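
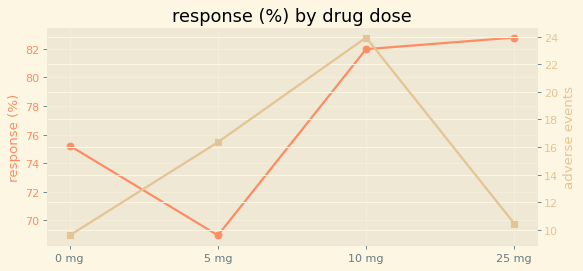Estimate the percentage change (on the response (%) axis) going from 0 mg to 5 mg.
≈ -10.5%

0 mg ≈ 76, 5 mg ≈ 68; (68 − 76) / 76 ≈ -10.5%.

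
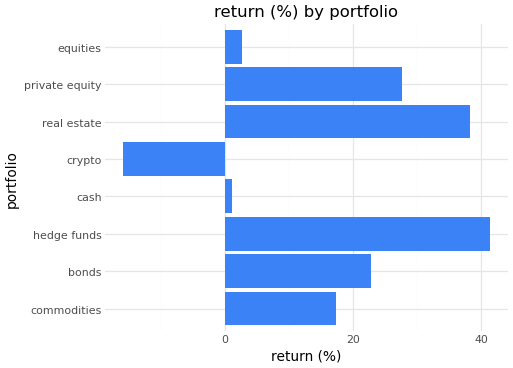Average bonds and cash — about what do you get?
(25 + 0) / 2 ≈ 12.

≈ 12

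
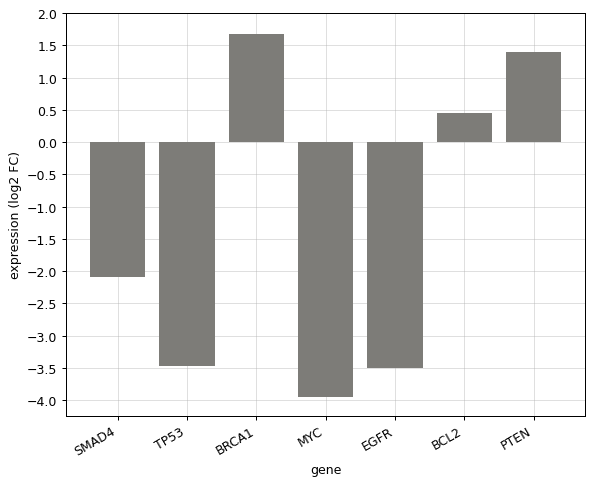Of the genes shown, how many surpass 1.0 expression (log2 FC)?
2

Above 1.0: BRCA1, PTEN.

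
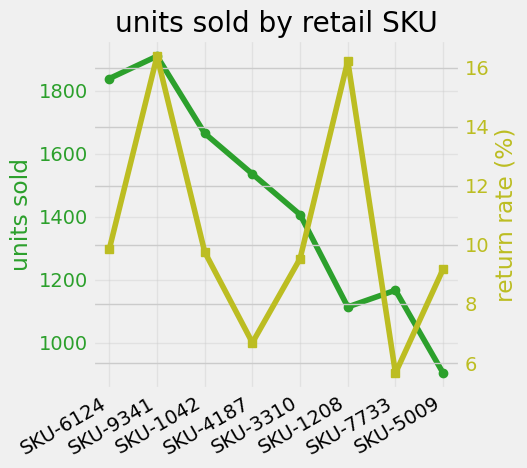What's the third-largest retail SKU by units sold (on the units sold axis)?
SKU-1042

Top 4 (on the units sold axis): SKU-9341 ≈ 1900, SKU-6124 ≈ 1800, SKU-1042 ≈ 1700, SKU-4187 ≈ 1500.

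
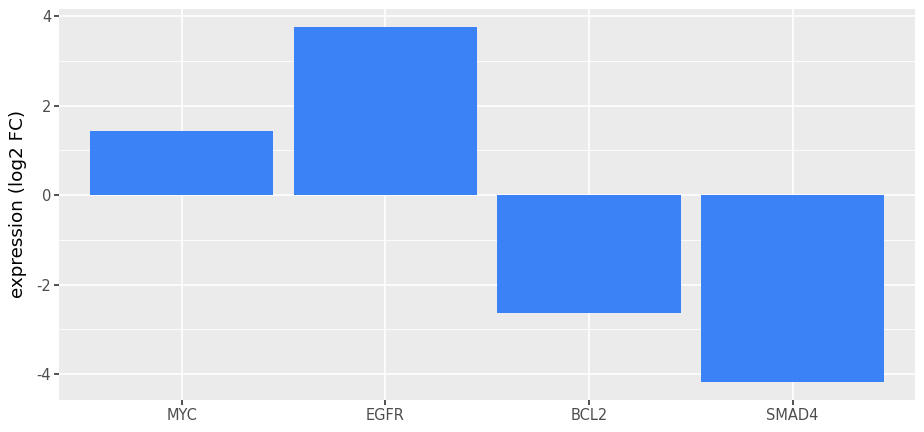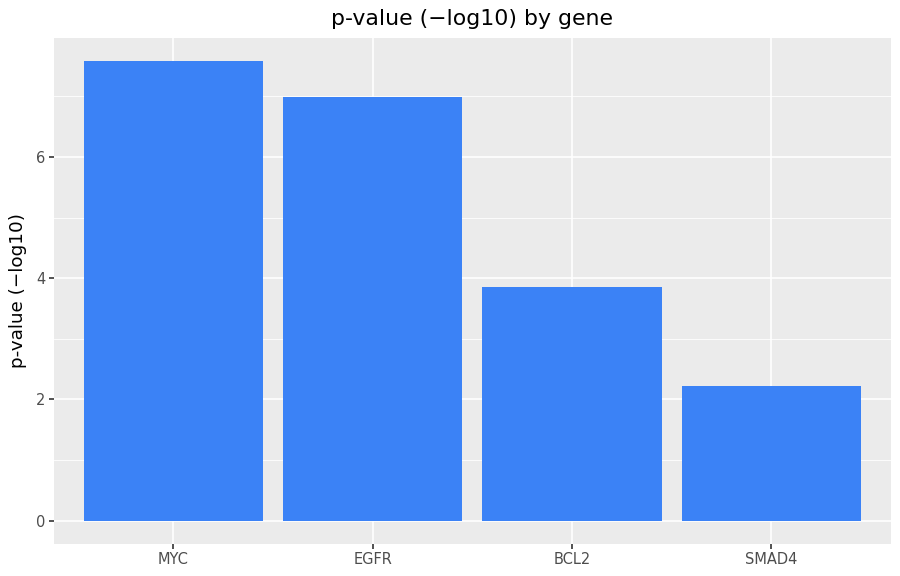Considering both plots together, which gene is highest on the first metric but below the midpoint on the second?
BCL2

Chart 2 median p-value (−log10) ≈ 5; below-median genes: BCL2, SMAD4. Among those, BCL2 has the highest expression (log2 FC) (≈ -2.5).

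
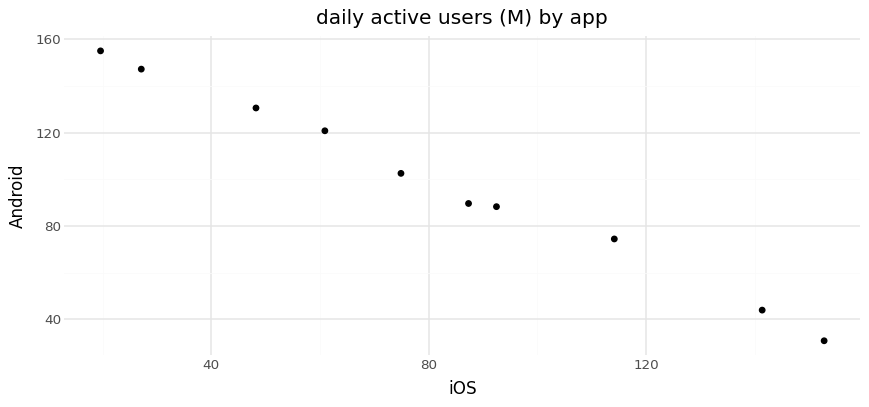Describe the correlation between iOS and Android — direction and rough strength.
negative, strong

Points are negatively correlated; strong (|r| ≈ 1.0).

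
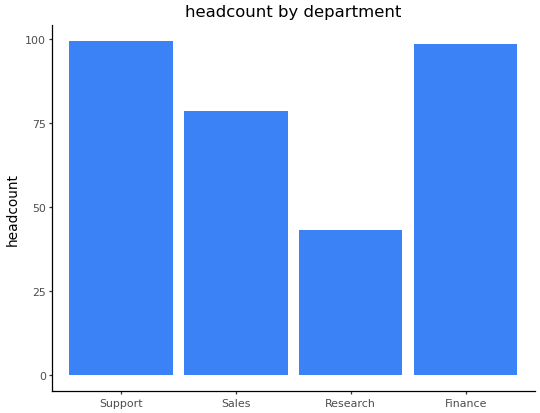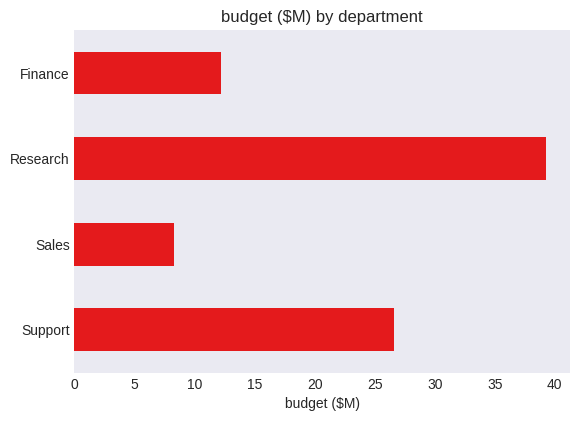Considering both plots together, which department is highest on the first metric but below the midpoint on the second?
Finance

Chart 2 median budget ($M) ≈ 20; below-median departments: Sales, Finance. Among those, Finance has the highest headcount (≈ 100).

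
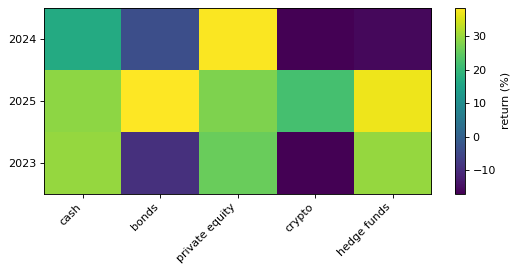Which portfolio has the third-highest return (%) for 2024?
Top 4 for 2024: private equity ≈ 40, cash ≈ 15, bonds ≈ -5, hedge funds ≈ -15.

bonds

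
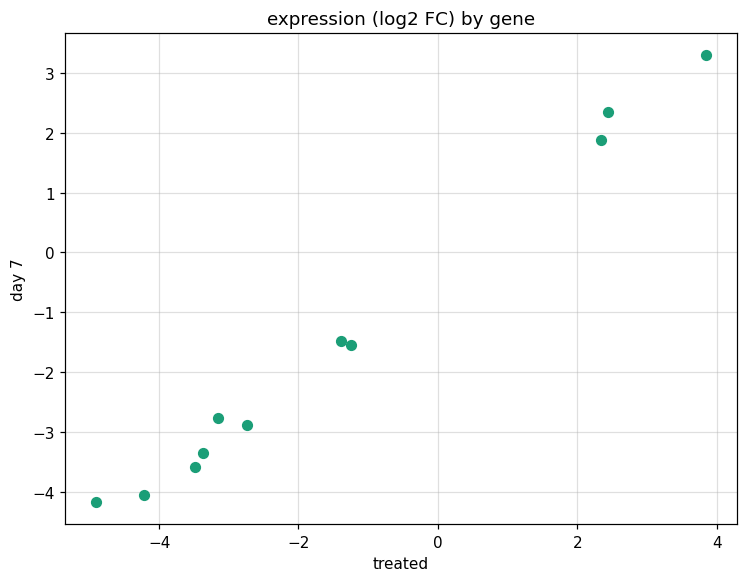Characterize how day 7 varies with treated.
positive, strong

Points are positively correlated; strong (|r| ≈ 1.0).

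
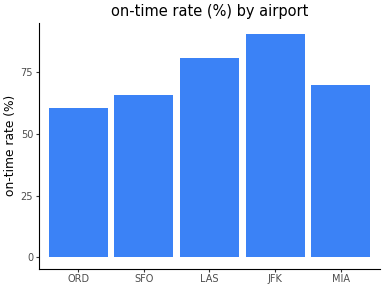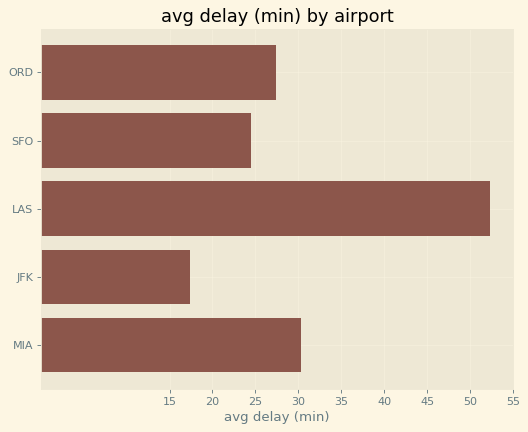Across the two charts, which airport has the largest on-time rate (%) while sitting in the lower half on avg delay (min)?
Chart 2 median avg delay (min) ≈ 25; below-median airports: SFO, JFK. Among those, JFK has the highest on-time rate (%) (≈ 90).

JFK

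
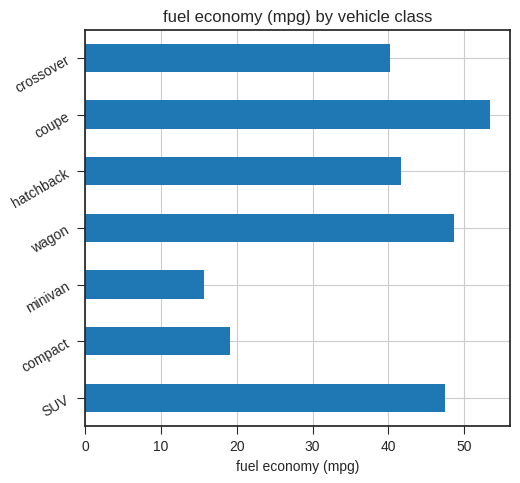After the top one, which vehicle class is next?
wagon

Top 3: coupe ≈ 55, wagon ≈ 50, SUV ≈ 45.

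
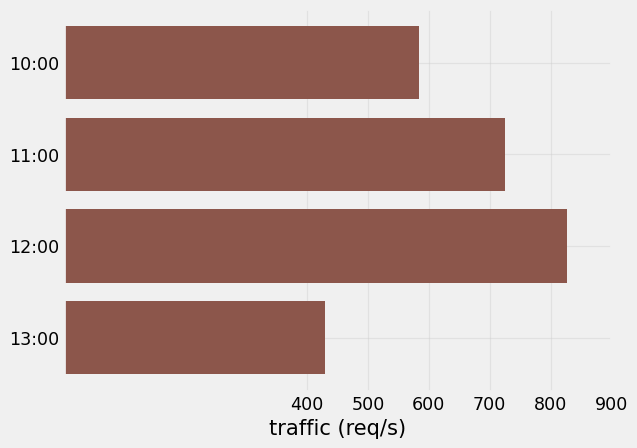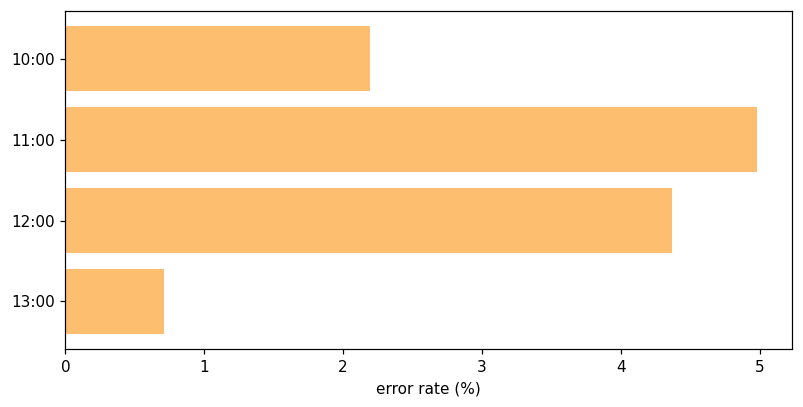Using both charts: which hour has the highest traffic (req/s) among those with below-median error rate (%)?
Chart 2 median error rate (%) ≈ 3.5; below-median hours: 10:00, 13:00. Among those, 10:00 has the highest traffic (req/s) (≈ 600).

10:00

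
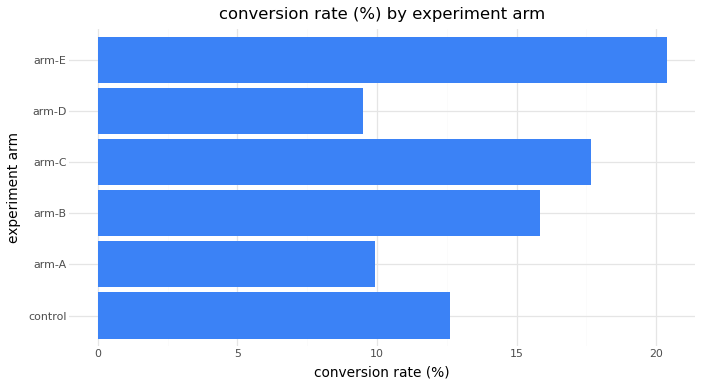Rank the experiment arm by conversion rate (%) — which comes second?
Top 3: arm-E ≈ 20, arm-C ≈ 18, arm-B ≈ 16.

arm-C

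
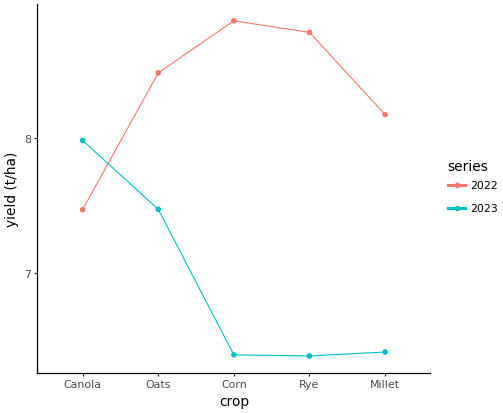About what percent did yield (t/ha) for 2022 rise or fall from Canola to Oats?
Canola ≈ 7.5, Oats ≈ 8.5; (8.5 − 7.5) / 7.5 ≈ +13.3%.

≈ +13.3%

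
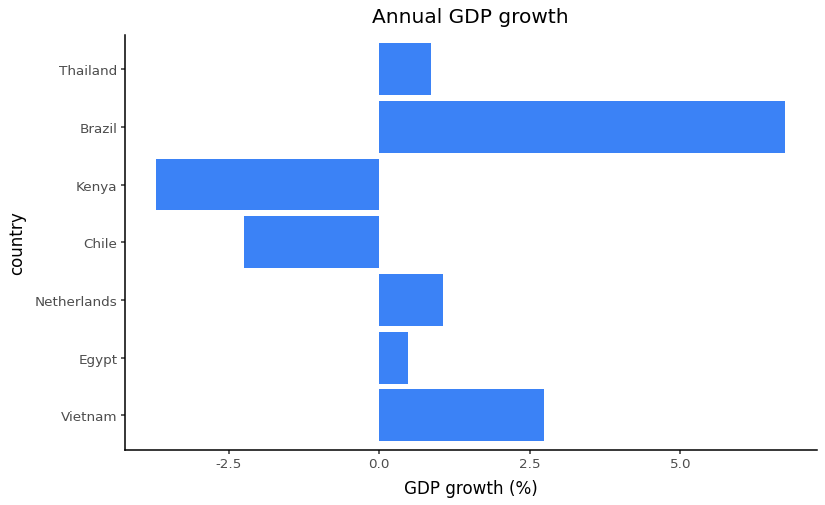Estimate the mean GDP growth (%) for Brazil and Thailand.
≈ 4

(7 + 1) / 2 ≈ 4.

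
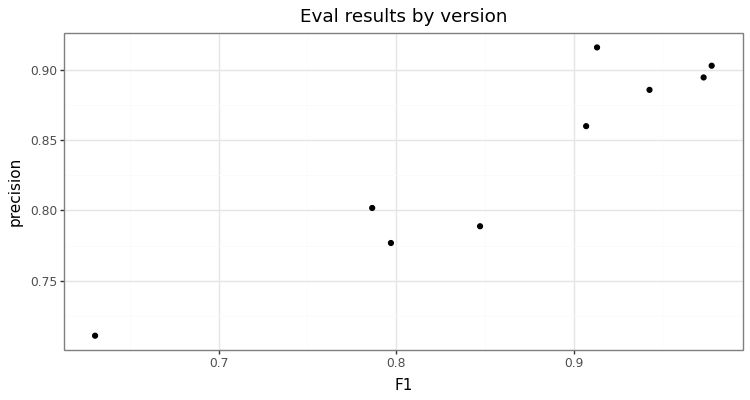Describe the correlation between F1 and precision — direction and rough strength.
Points are positively correlated; strong (|r| ≈ 0.9).

positive, strong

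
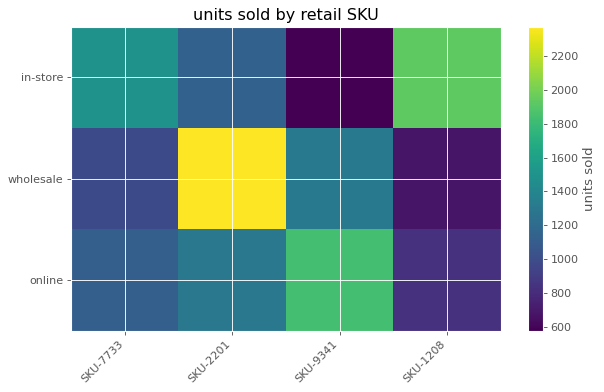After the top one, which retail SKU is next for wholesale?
Top 3 for wholesale: SKU-2201 ≈ 2400, SKU-9341 ≈ 1400, SKU-7733 ≈ 1000.

SKU-9341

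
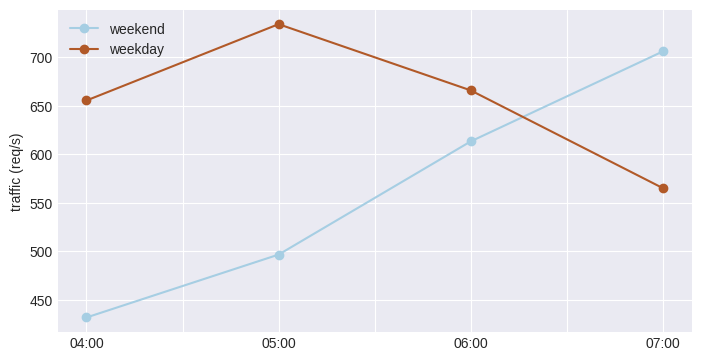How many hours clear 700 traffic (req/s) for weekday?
1

Above 700: 05:00.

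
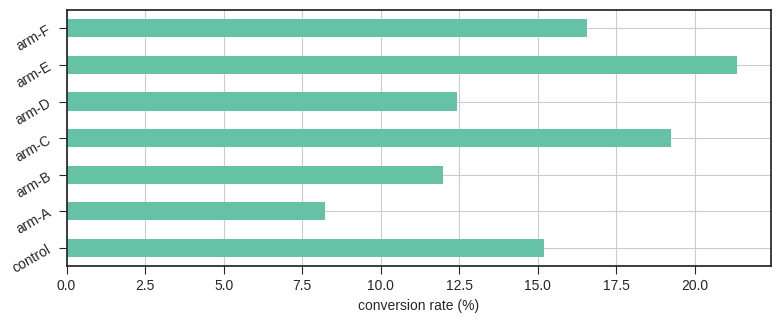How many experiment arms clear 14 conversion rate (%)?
4

Above 14: control, arm-C, arm-E, arm-F.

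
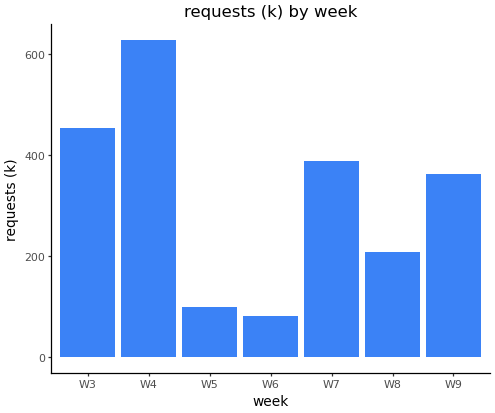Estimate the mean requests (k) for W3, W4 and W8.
(500 + 600 + 200) / 3 ≈ 433.

≈ 433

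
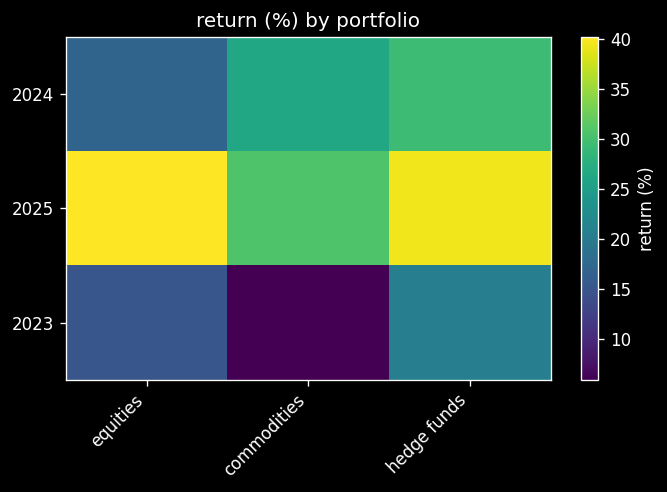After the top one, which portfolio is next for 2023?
equities

Top 3 for 2023: hedge funds ≈ 20, equities ≈ 15, commodities ≈ 5.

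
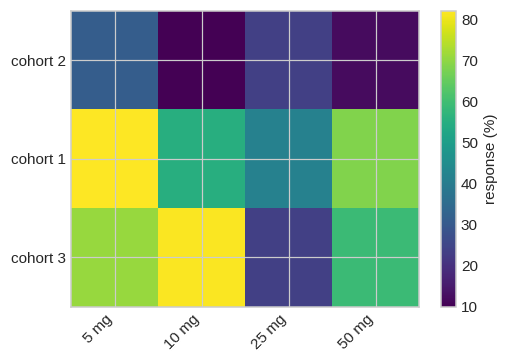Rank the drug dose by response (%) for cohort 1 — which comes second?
Top 3 for cohort 1: 5 mg ≈ 80, 50 mg ≈ 70, 10 mg ≈ 60.

50 mg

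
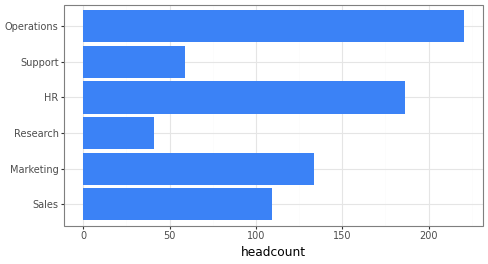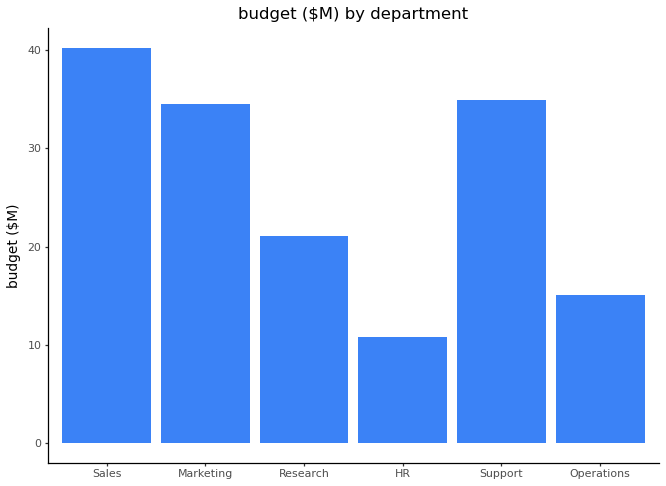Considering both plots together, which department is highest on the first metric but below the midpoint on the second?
Chart 2 median budget ($M) ≈ 30; below-median departments: Research, HR, Operations. Among those, Operations has the highest headcount (≈ 225).

Operations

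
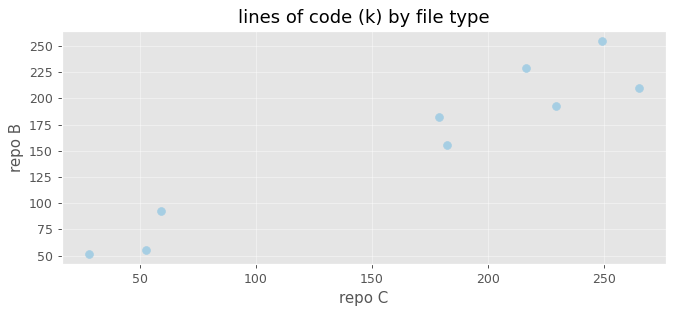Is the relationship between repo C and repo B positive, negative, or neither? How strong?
Points are positively correlated; strong (|r| ≈ 1.0).

positive, strong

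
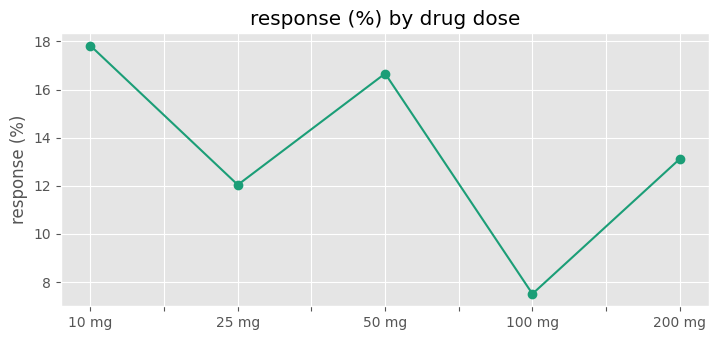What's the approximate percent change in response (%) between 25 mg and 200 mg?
25 mg ≈ 12, 200 mg ≈ 13; (13 − 12) / 12 ≈ +8.3%.

≈ +8.3%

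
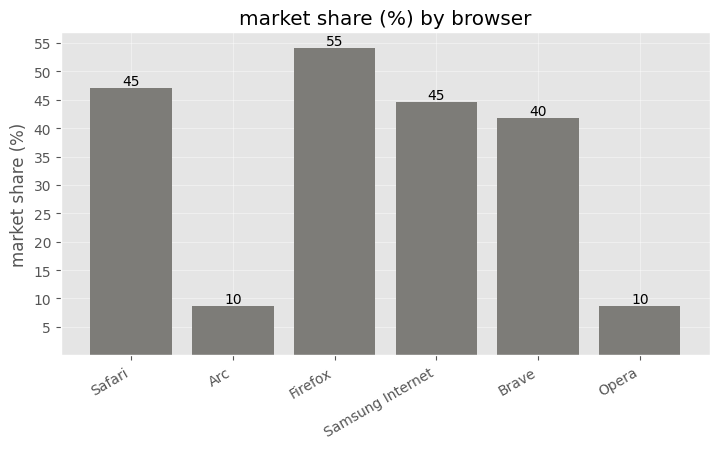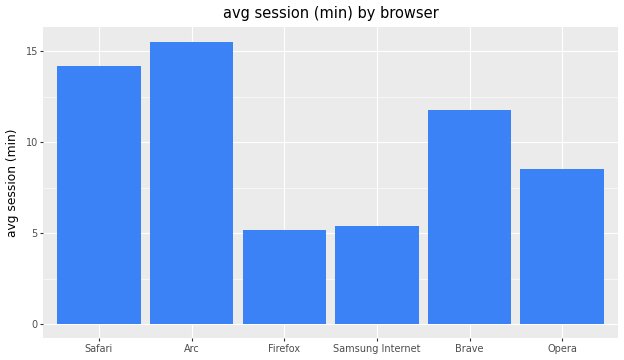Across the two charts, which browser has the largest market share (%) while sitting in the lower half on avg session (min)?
Chart 2 median avg session (min) ≈ 10; below-median browsers: Firefox, Samsung Internet, Opera. Among those, Firefox has the highest market share (%) (≈ 55).

Firefox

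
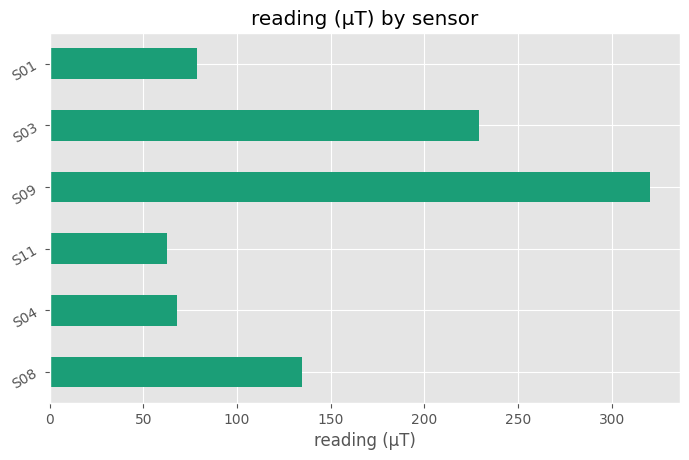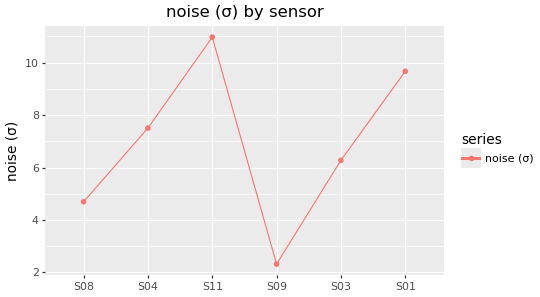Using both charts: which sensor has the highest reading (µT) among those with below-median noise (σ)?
S09

Chart 2 median noise (σ) ≈ 6; below-median sensors: S08, S09, S03. Among those, S09 has the highest reading (µT) (≈ 300).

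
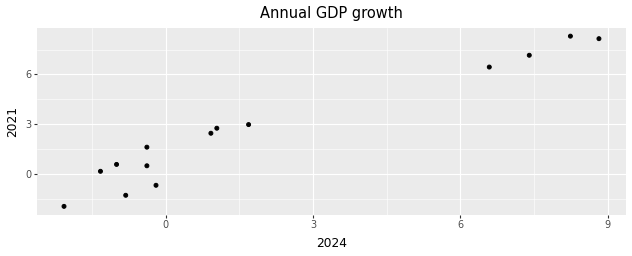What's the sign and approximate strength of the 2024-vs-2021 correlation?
positive, strong

Points are positively correlated; strong (|r| ≈ 1.0).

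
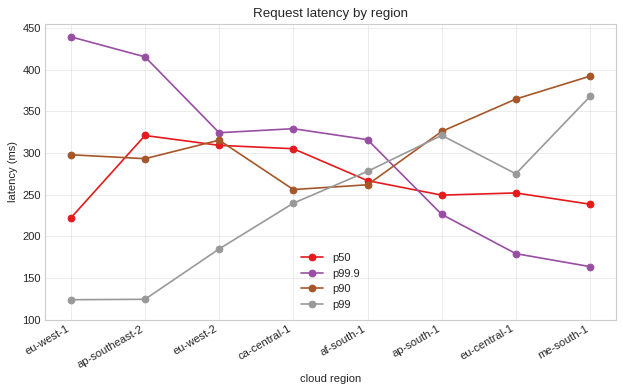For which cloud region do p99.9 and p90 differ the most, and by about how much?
me-south-1, ≈ 250 ms

me-south-1: p99.9 ≈ 150, p90 ≈ 400 → gap ≈ 250. Next-largest (eu-central-1) is only ≈ 150.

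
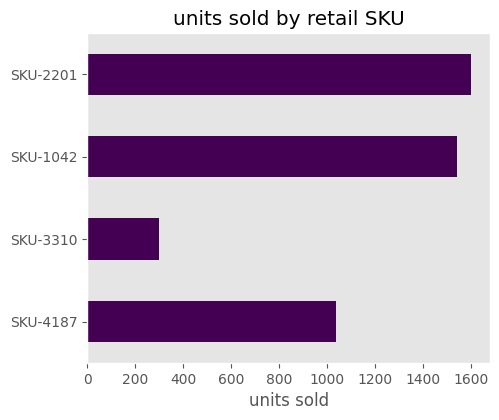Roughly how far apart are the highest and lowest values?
≈ 1400

Max SKU-2201 ≈ 1600, min SKU-3310 ≈ 200; range ≈ 1400.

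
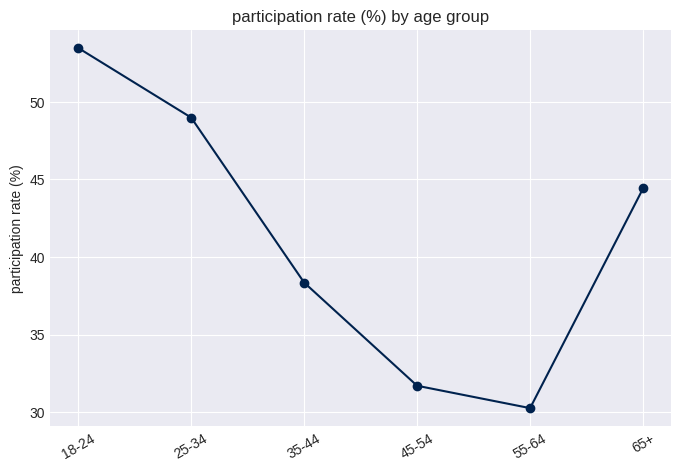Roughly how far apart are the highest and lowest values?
≈ 24

Max 18-24 ≈ 54, min 55-64 ≈ 30; range ≈ 24.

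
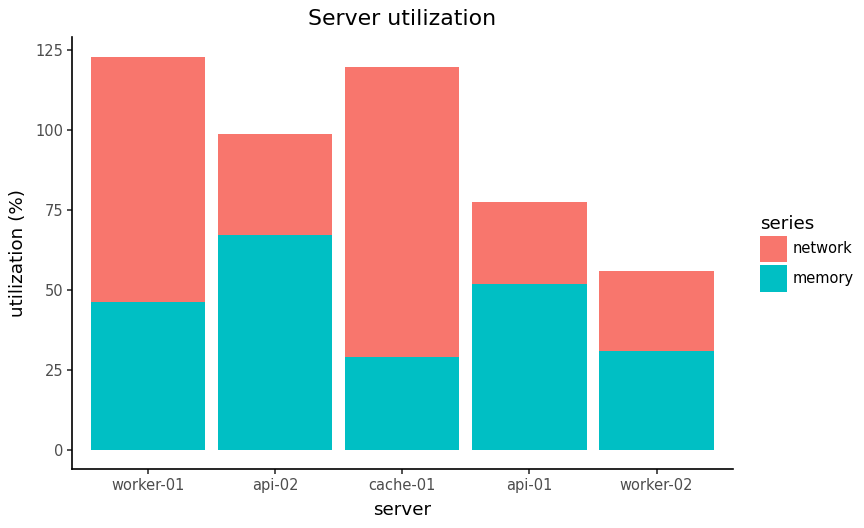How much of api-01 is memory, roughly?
≈ 60

memory top ≈ 60, bottom ≈ 0; segment ≈ 60.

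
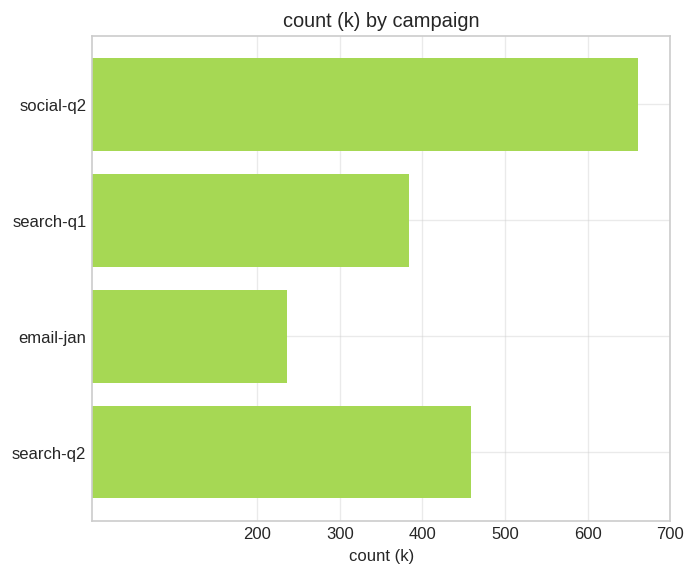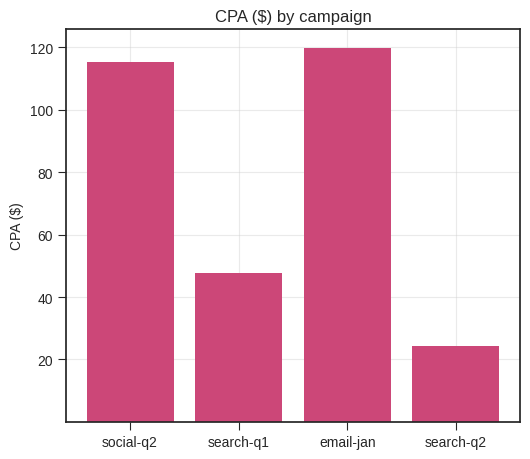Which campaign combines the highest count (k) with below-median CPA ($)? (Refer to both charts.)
search-q2

Chart 2 median CPA ($) ≈ 80; below-median campaigns: search-q1, search-q2. Among those, search-q2 has the highest count (k) (≈ 500).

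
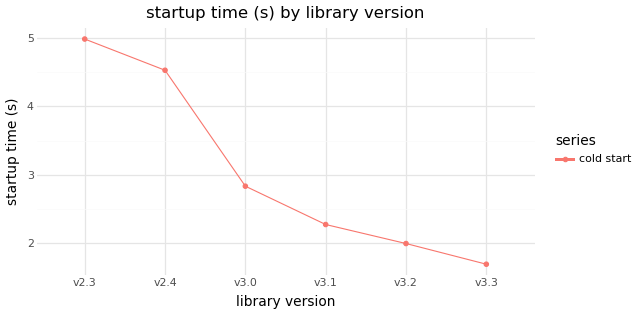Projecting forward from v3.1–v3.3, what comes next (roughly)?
≈ 1

Last three: 2.5, 2.0, 1.5 → slope ≈ -0.5/step → next ≈ 1.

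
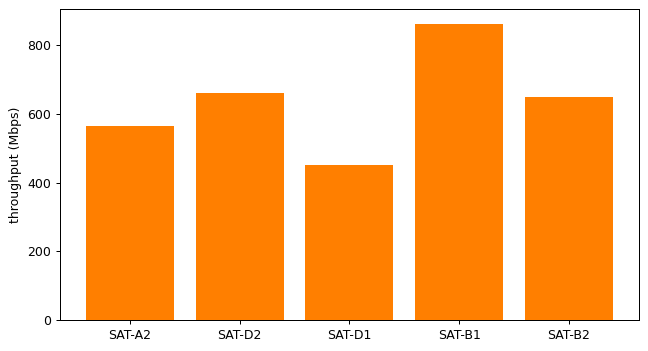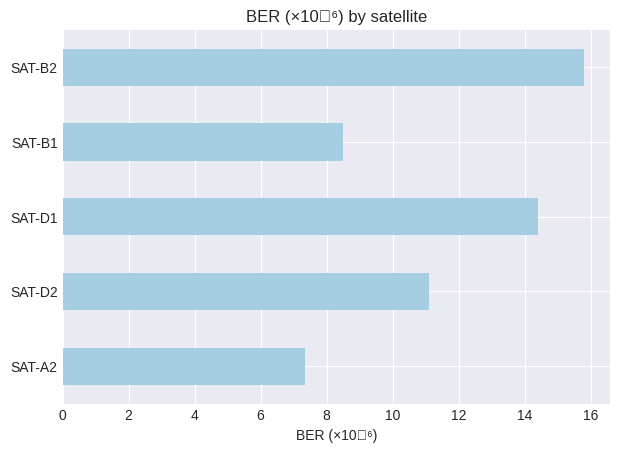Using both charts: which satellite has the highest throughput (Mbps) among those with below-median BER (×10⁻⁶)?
Chart 2 median BER (×10⁻⁶) ≈ 12; below-median satellites: SAT-A2, SAT-B1. Among those, SAT-B1 has the highest throughput (Mbps) (≈ 900).

SAT-B1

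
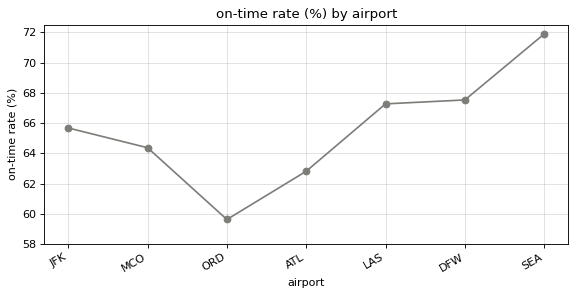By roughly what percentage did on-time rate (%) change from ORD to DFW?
ORD ≈ 60, DFW ≈ 68; (68 − 60) / 60 ≈ +13.3%.

≈ +13.3%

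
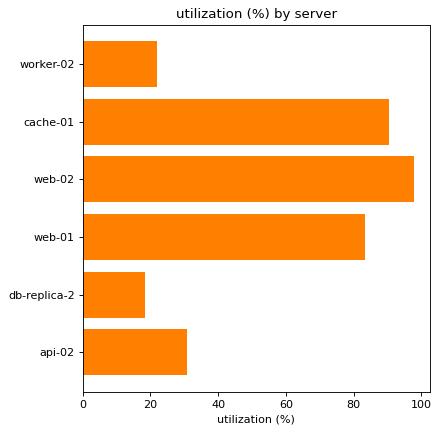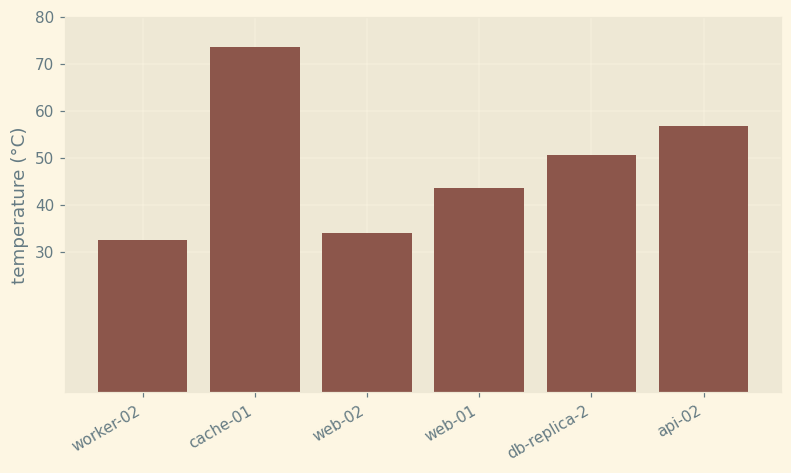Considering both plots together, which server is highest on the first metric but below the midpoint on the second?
Chart 2 median temperature (°C) ≈ 50; below-median servers: worker-02, web-02, web-01. Among those, web-02 has the highest utilization (%) (≈ 100).

web-02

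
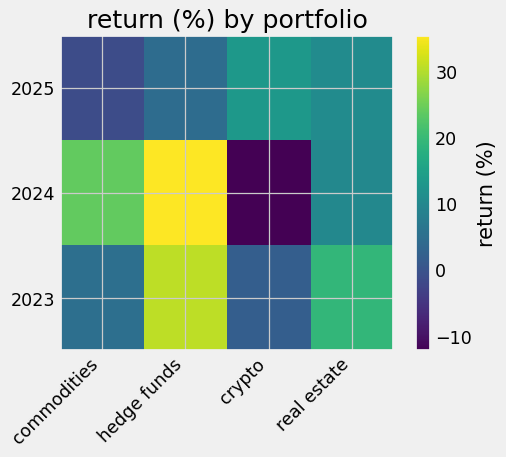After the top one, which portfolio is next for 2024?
Top 3 for 2024: hedge funds ≈ 35, commodities ≈ 25, real estate ≈ 10.

commodities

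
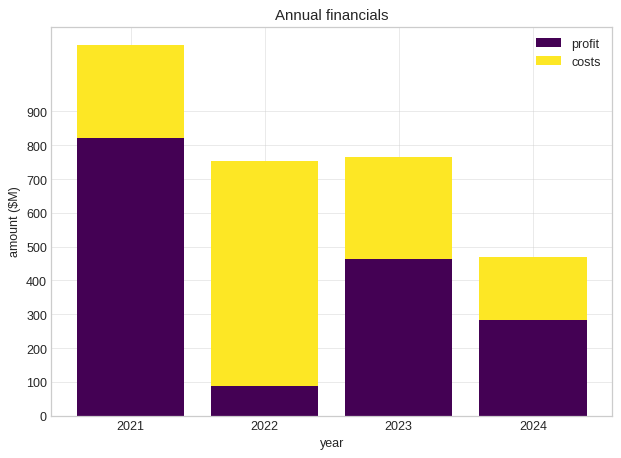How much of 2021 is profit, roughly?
profit top ≈ 800, bottom ≈ 0; segment ≈ 800.

≈ 800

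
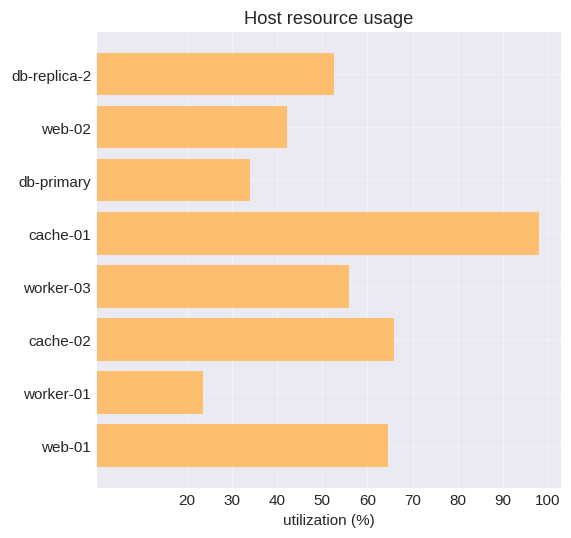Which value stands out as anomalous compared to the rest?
cache-01 ≈ 100; the rest sit between ≈ 20 and ≈ 70.

cache-01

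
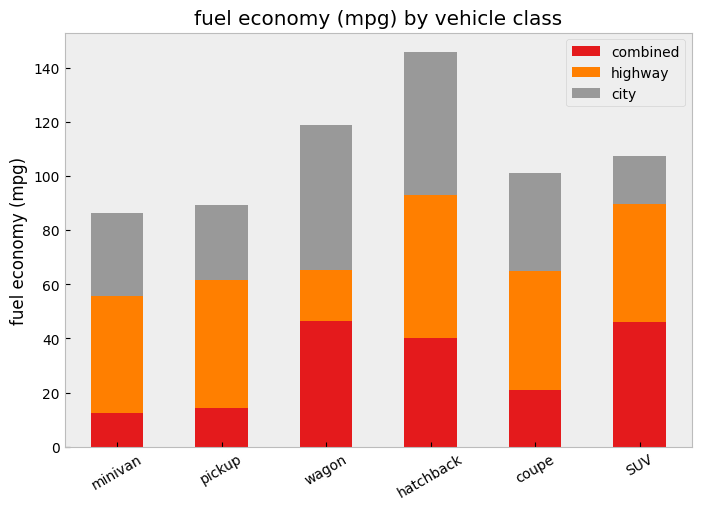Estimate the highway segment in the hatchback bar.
≈ 60

highway top ≈ 100, bottom ≈ 40; segment ≈ 60.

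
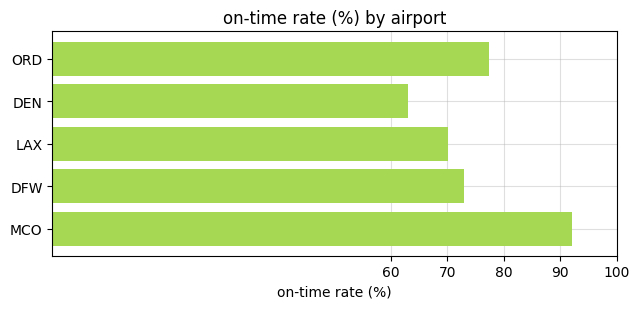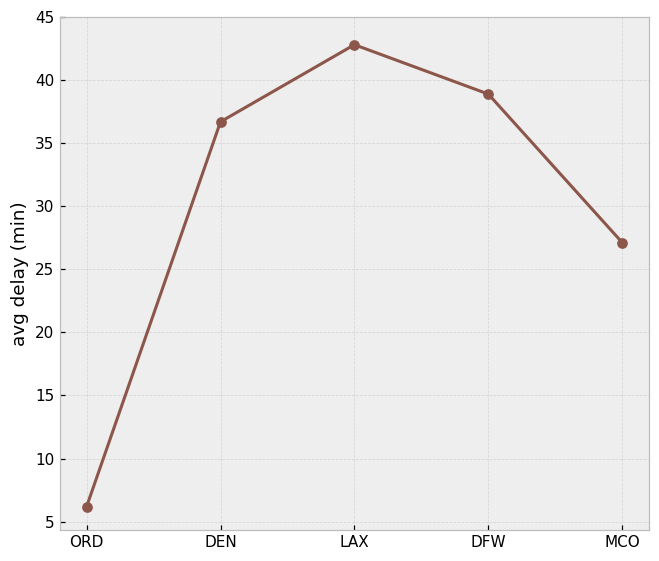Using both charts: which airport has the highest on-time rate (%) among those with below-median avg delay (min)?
Chart 2 median avg delay (min) ≈ 35; below-median airports: ORD, MCO. Among those, MCO has the highest on-time rate (%) (≈ 90).

MCO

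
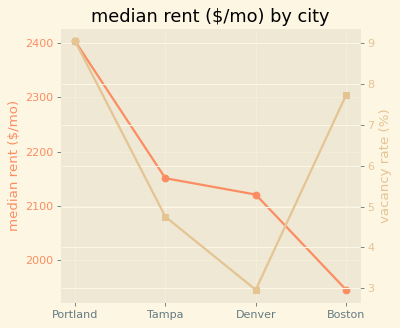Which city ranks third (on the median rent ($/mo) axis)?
Top 4 (on the median rent ($/mo) axis): Portland ≈ 2400, Tampa ≈ 2150, Denver ≈ 2100, Boston ≈ 1950.

Denver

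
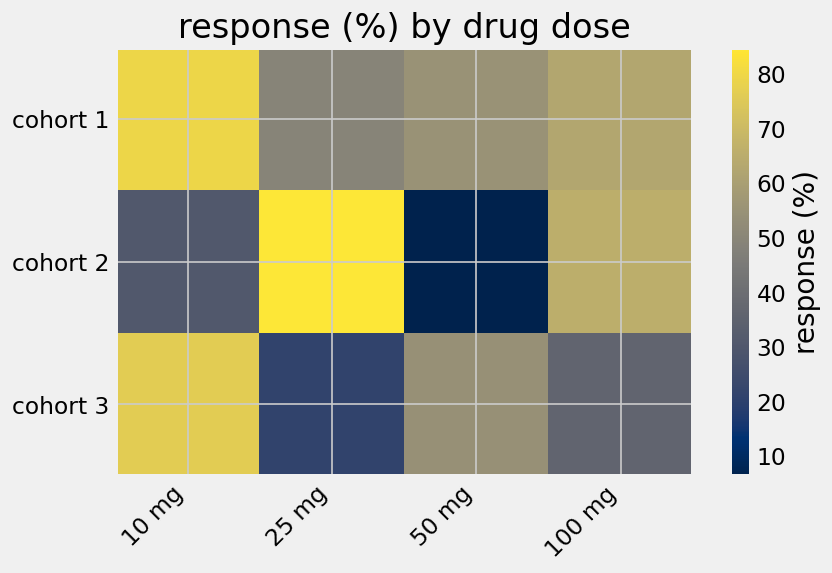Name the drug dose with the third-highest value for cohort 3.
Top 4 for cohort 3: 10 mg ≈ 80, 50 mg ≈ 50, 100 mg ≈ 40, 25 mg ≈ 20.

100 mg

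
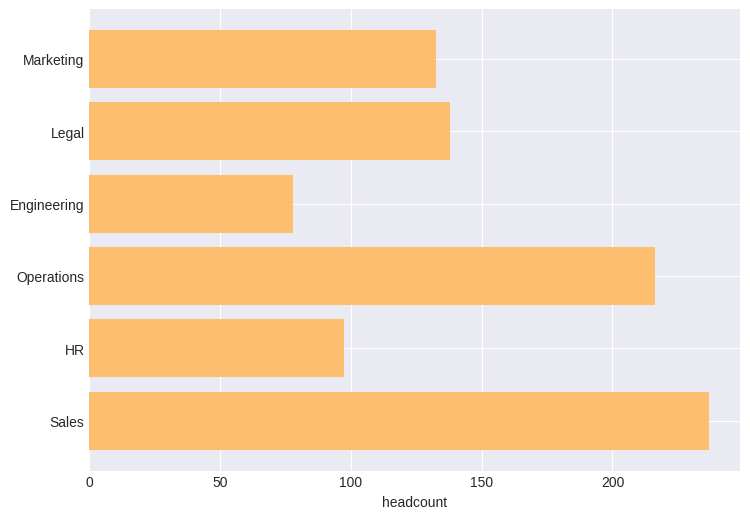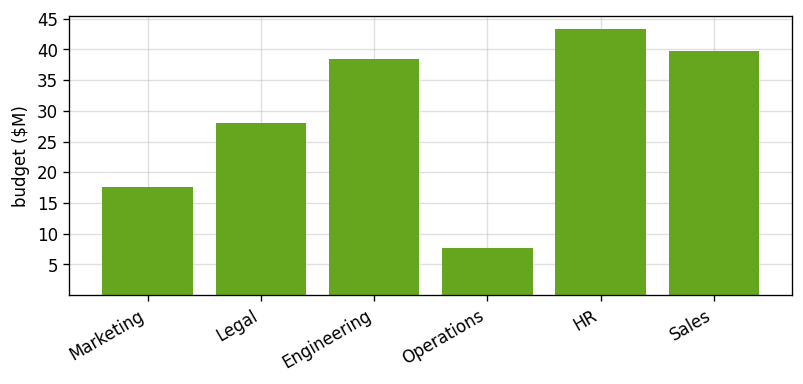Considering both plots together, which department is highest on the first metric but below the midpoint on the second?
Chart 2 median budget ($M) ≈ 35; below-median departments: Marketing, Legal, Operations. Among those, Operations has the highest headcount (≈ 225).

Operations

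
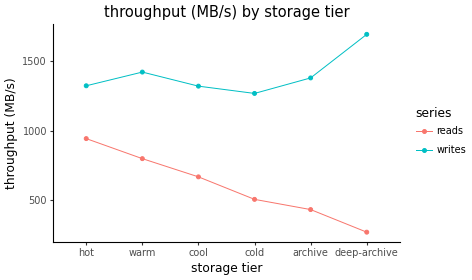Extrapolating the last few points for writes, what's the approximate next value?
Last three: 1200, 1400, 1600 → slope ≈ 200/step → next ≈ 1800.

≈ 1800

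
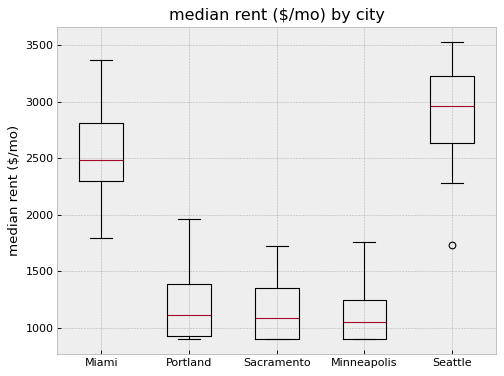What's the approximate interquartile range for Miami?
Q3 ≈ 2800, Q1 ≈ 2200; IQR ≈ 600.

≈ 600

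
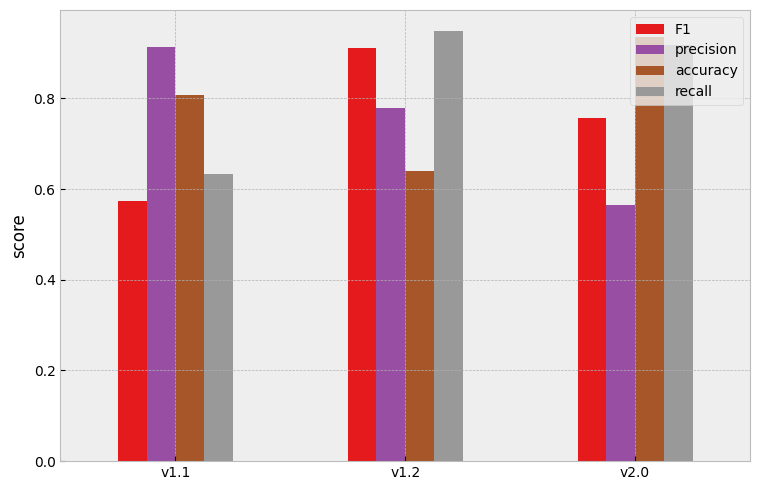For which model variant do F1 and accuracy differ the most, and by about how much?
v1.2: F1 ≈ 0.9, accuracy ≈ 0.6 → gap ≈ 0.3. Next-largest (v1.1) is only ≈ 0.2.

v1.2, ≈ 0.3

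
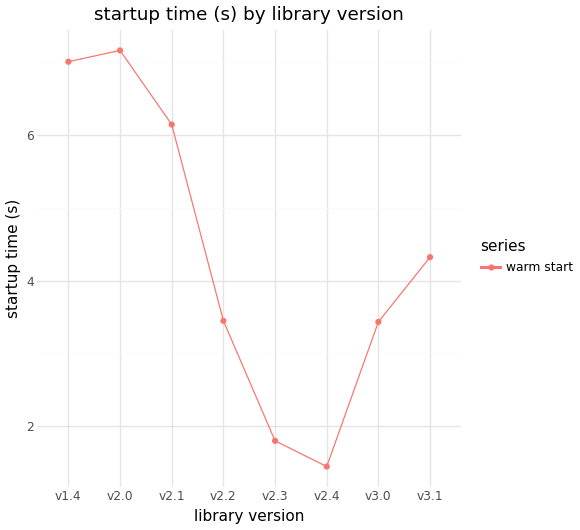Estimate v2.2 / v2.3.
≈ 1.75×

v2.2 ≈ 3.5, v2.3 ≈ 2.0; 3.5/2.0 ≈ 1.75.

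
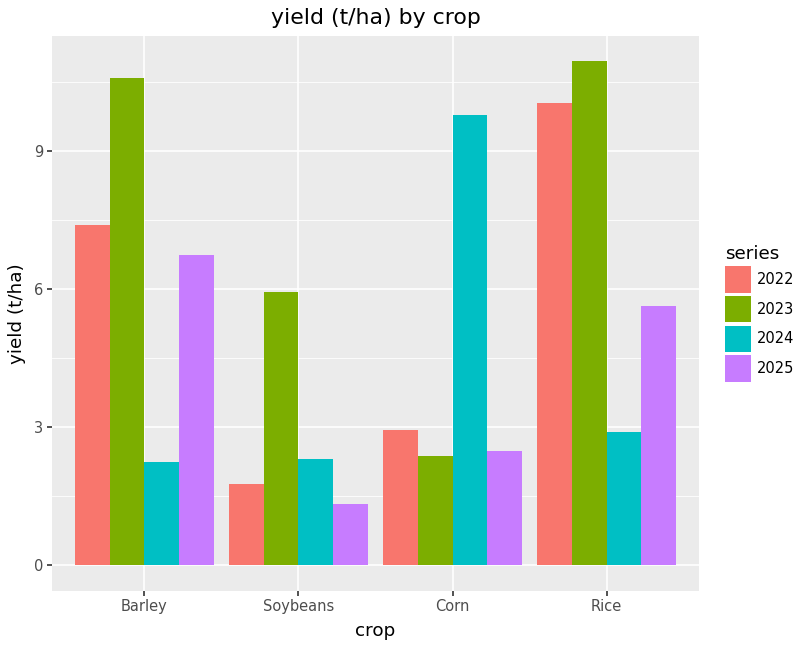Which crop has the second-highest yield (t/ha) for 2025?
Top 3 for 2025: Barley ≈ 7, Rice ≈ 6, Corn ≈ 2.

Rice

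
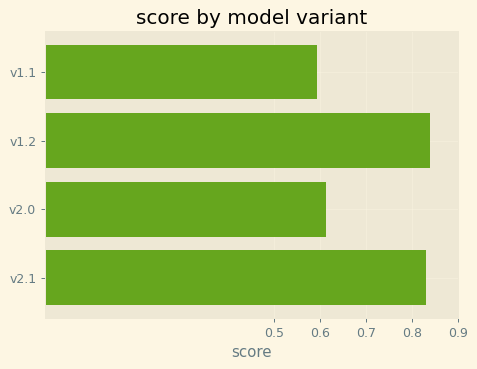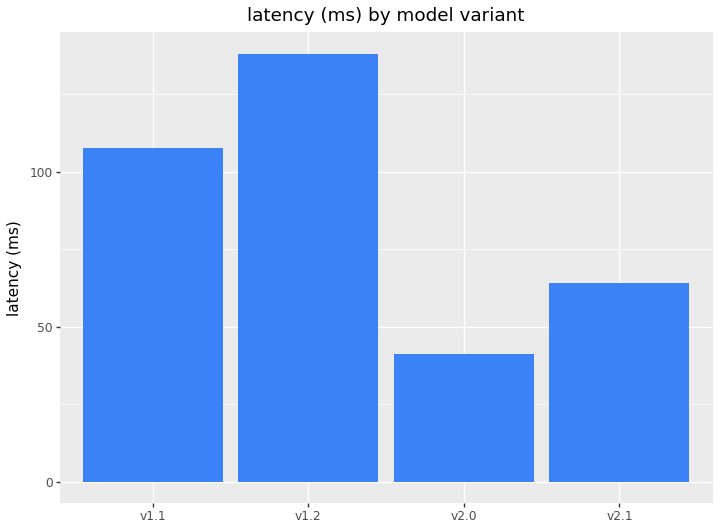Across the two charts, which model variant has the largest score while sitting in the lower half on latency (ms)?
Chart 2 median latency (ms) ≈ 80; below-median model variants: v2.0, v2.1. Among those, v2.1 has the highest score (≈ 0.8).

v2.1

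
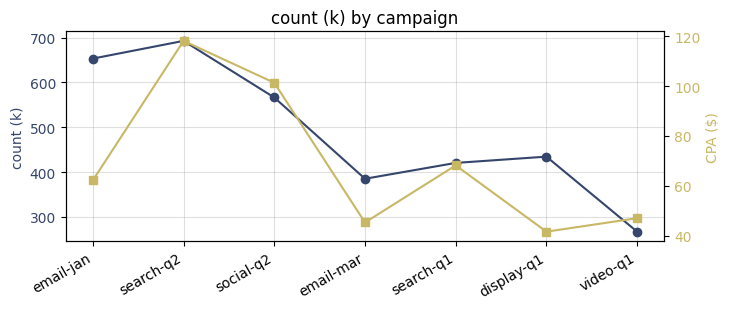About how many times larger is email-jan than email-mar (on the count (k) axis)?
≈ 1.62×

email-jan ≈ 650, email-mar ≈ 400; 650/400 ≈ 1.62.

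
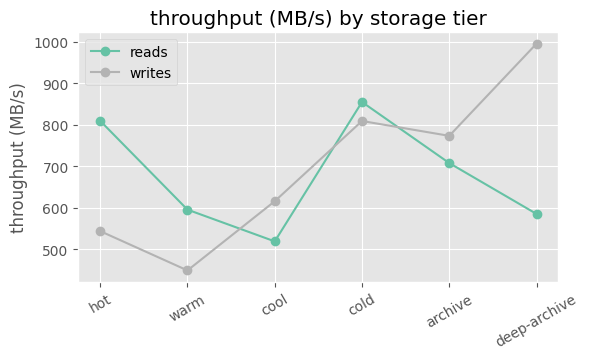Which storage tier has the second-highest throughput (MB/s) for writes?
Top 3 for writes: deep-archive ≈ 1000, cold ≈ 800, archive ≈ 750.

cold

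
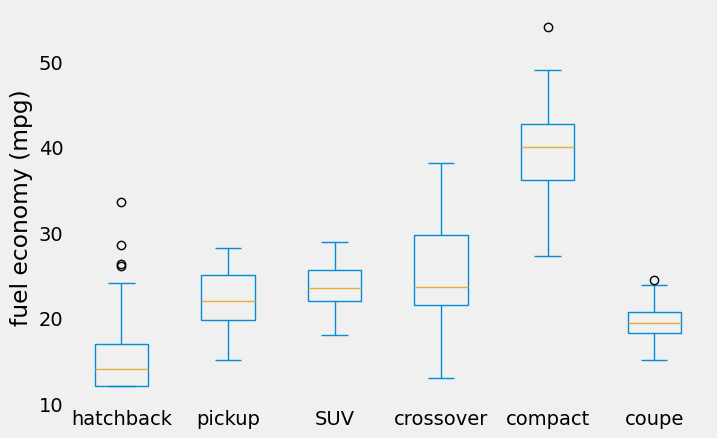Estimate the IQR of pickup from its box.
Q3 ≈ 25, Q1 ≈ 20; IQR ≈ 5.

≈ 5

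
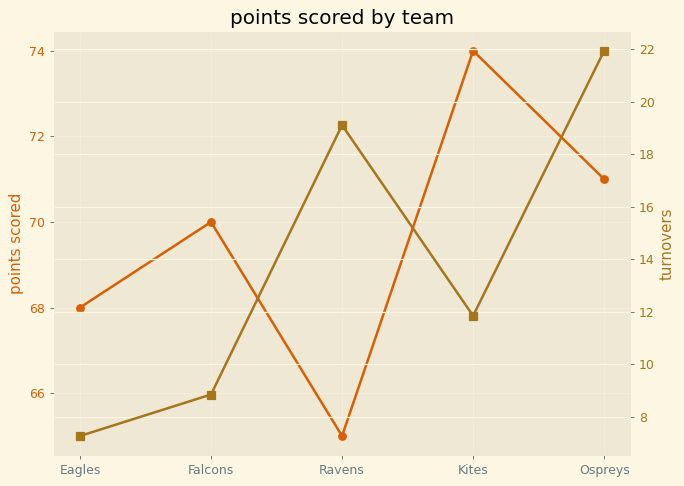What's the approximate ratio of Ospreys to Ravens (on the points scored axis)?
≈ 1.09×

Ospreys ≈ 71, Ravens ≈ 65; 71/65 ≈ 1.09.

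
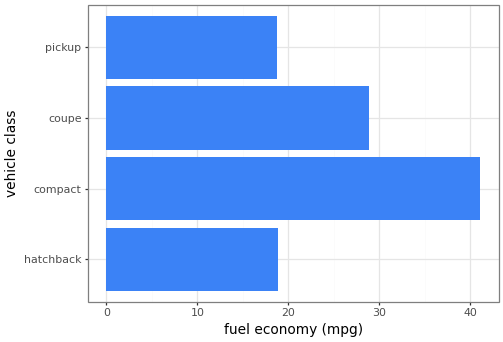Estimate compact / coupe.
compact ≈ 40, coupe ≈ 30; 40/30 ≈ 1.33.

≈ 1.33×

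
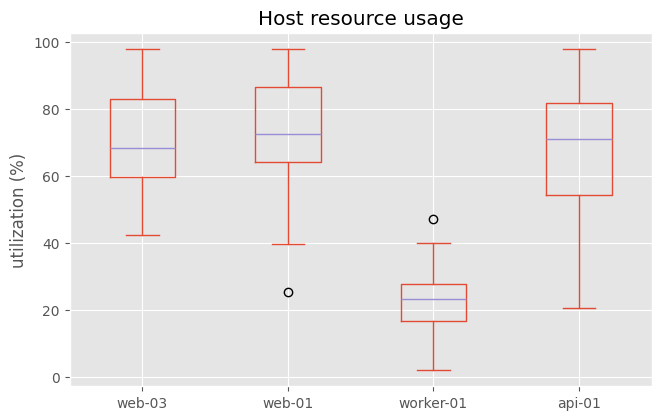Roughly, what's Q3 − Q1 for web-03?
≈ 25

Q3 ≈ 85, Q1 ≈ 60; IQR ≈ 25.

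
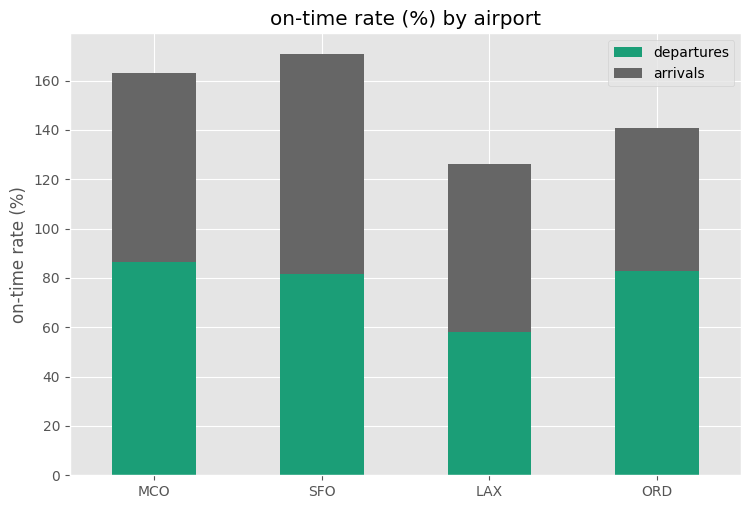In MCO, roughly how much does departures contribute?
departures top ≈ 80, bottom ≈ 0; segment ≈ 80.

≈ 80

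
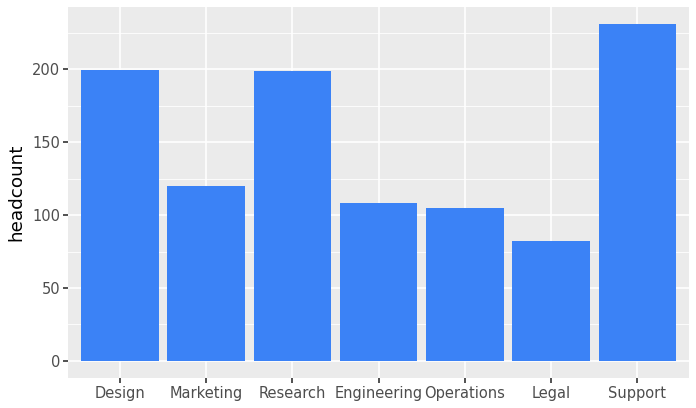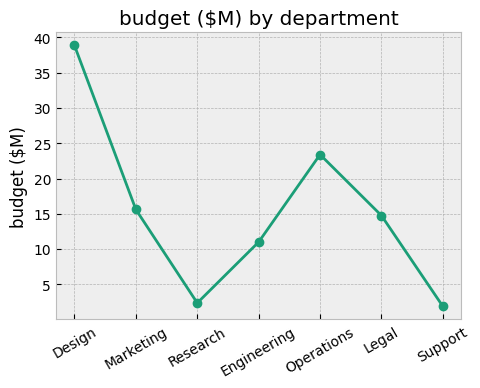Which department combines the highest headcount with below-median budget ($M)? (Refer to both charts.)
Support

Chart 2 median budget ($M) ≈ 15; below-median departments: Research, Engineering, Support. Among those, Support has the highest headcount (≈ 225).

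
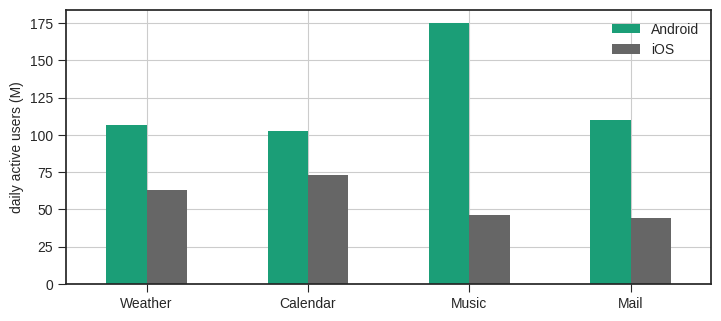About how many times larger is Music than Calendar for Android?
Music ≈ 180, Calendar ≈ 100; 180/100 ≈ 1.8.

≈ 1.8×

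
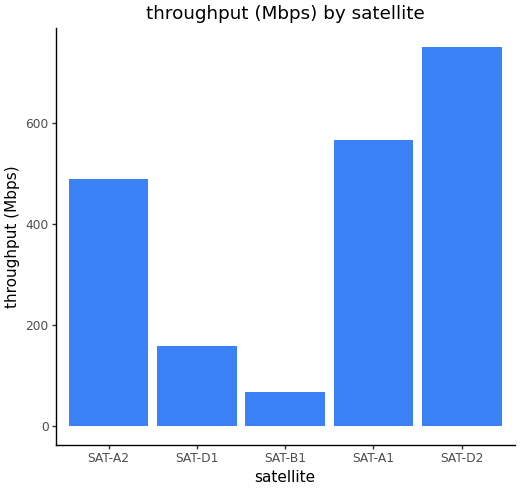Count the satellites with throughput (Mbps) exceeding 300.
Above 300: SAT-A2, SAT-A1, SAT-D2.

3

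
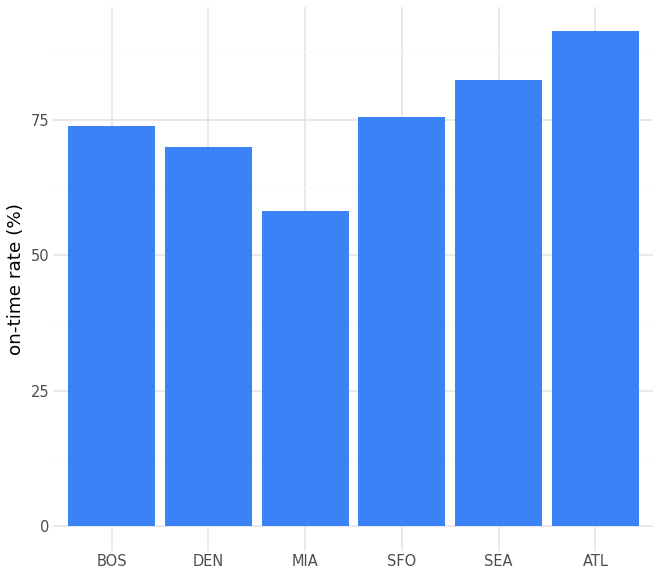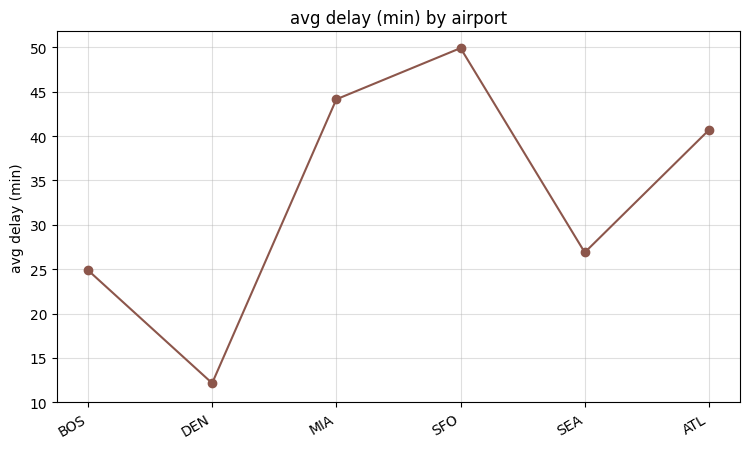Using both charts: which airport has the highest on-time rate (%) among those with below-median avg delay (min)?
SEA

Chart 2 median avg delay (min) ≈ 35; below-median airports: BOS, DEN, SEA. Among those, SEA has the highest on-time rate (%) (≈ 80).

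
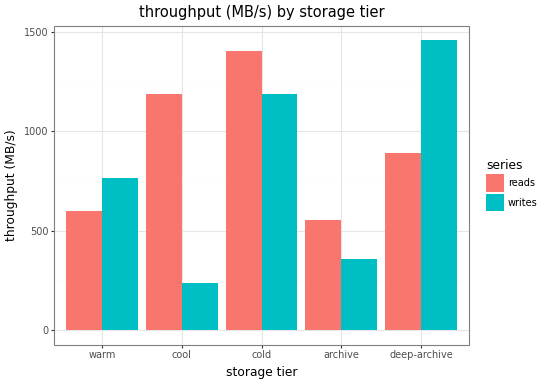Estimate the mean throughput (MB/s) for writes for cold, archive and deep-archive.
(1200 + 400 + 1400) / 3 ≈ 1000.

≈ 1000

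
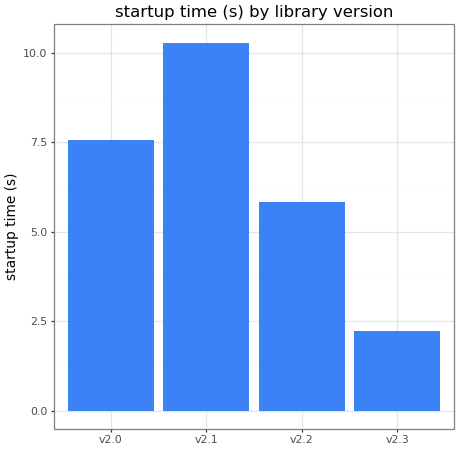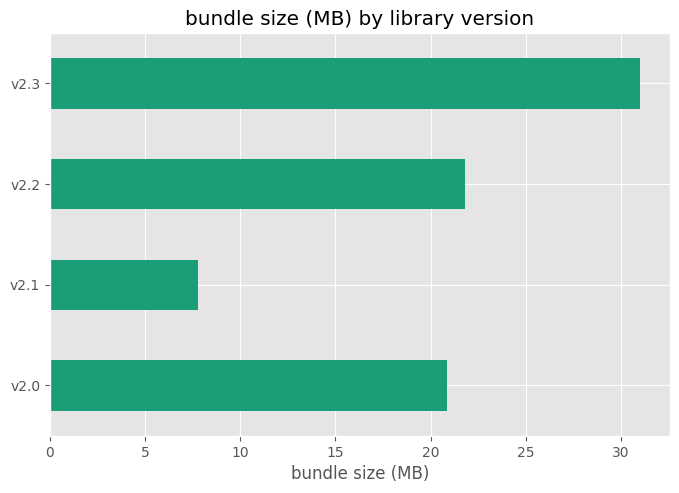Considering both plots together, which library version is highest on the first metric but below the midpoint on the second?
Chart 2 median bundle size (MB) ≈ 20; below-median library versions: v2.0, v2.1. Among those, v2.1 has the highest startup time (s) (≈ 10).

v2.1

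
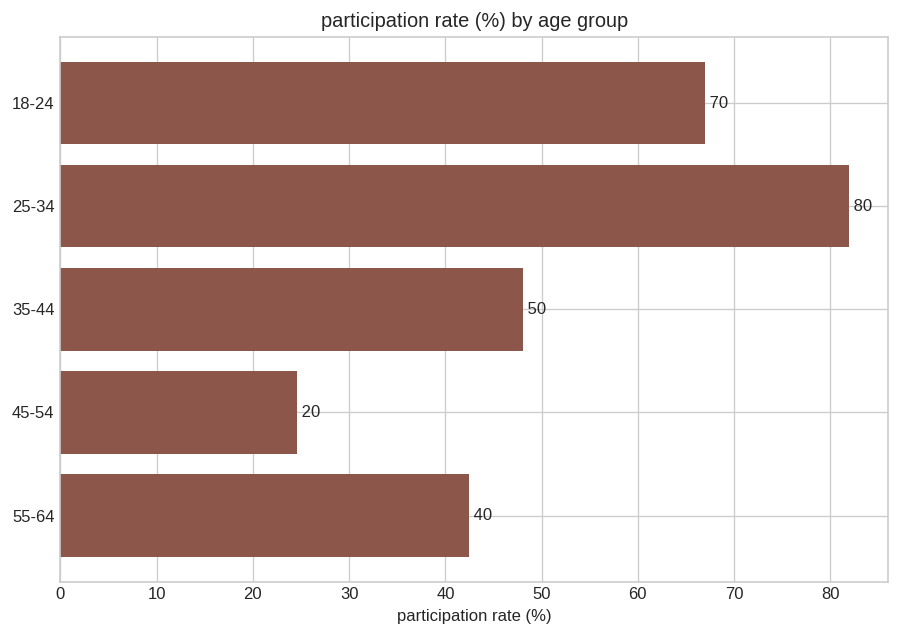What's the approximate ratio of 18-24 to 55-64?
18-24 ≈ 70, 55-64 ≈ 40; 70/40 ≈ 1.75.

≈ 1.75×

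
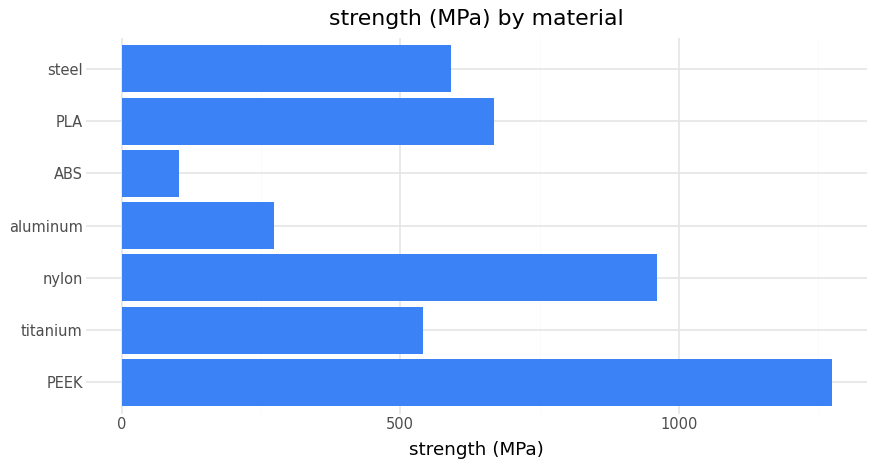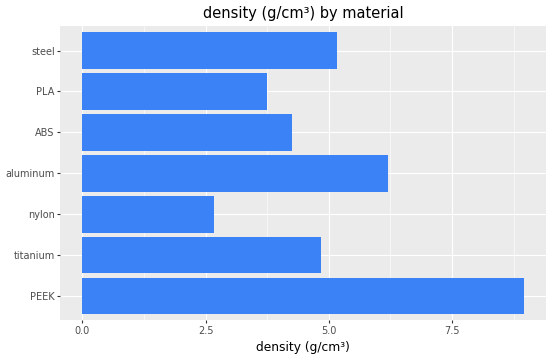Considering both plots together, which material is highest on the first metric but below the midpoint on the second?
nylon

Chart 2 median density (g/cm³) ≈ 5; below-median materials: nylon, ABS, PLA. Among those, nylon has the highest strength (MPa) (≈ 1000).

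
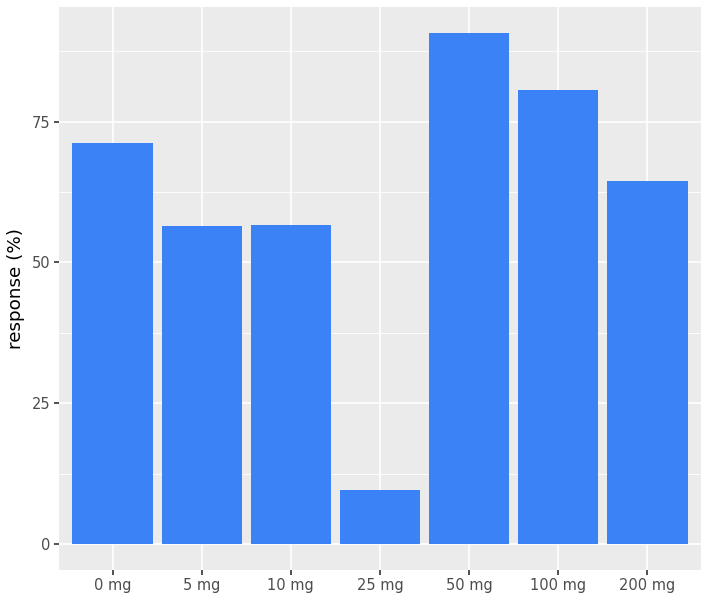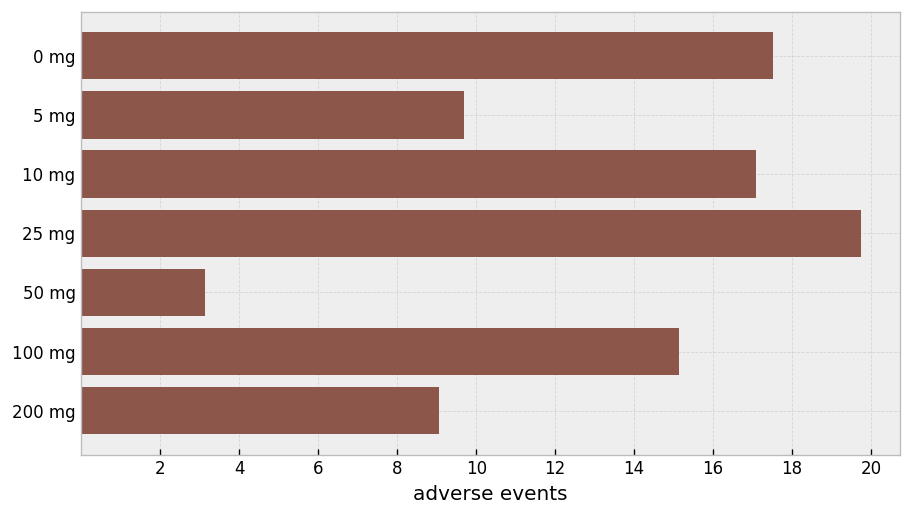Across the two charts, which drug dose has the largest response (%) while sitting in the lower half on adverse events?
50 mg

Chart 2 median adverse events ≈ 16; below-median drug doses: 5 mg, 50 mg, 200 mg. Among those, 50 mg has the highest response (%) (≈ 90).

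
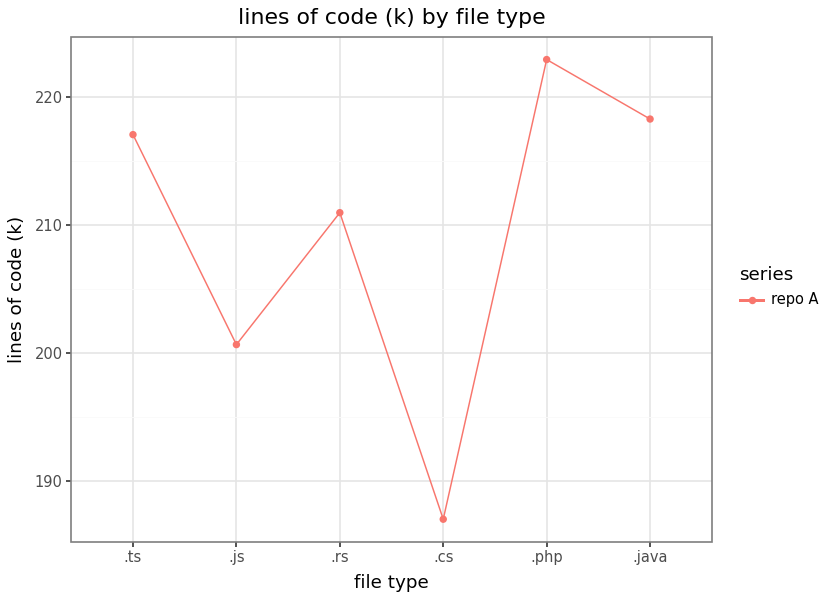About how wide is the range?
Max .php ≈ 225, min .cs ≈ 185; range ≈ 40.

≈ 40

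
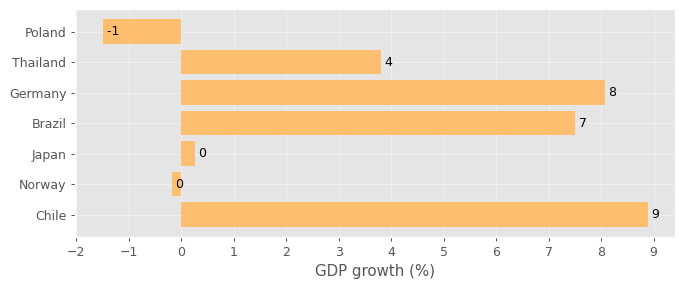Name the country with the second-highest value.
Germany

Top 3: Chile ≈ 9, Germany ≈ 8, Brazil ≈ 7.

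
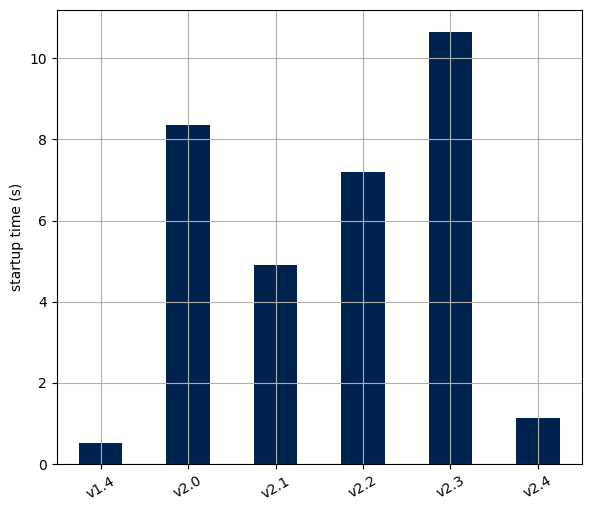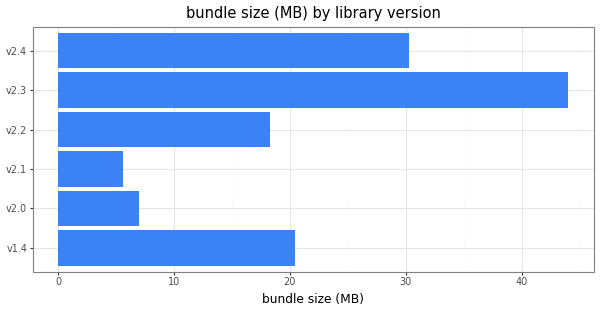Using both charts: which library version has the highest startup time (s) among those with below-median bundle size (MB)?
Chart 2 median bundle size (MB) ≈ 20; below-median library versions: v2.0, v2.1, v2.2. Among those, v2.0 has the highest startup time (s) (≈ 8).

v2.0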